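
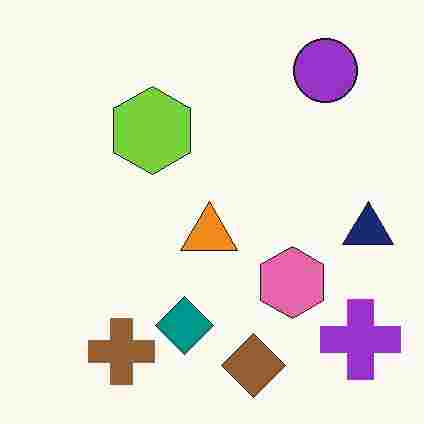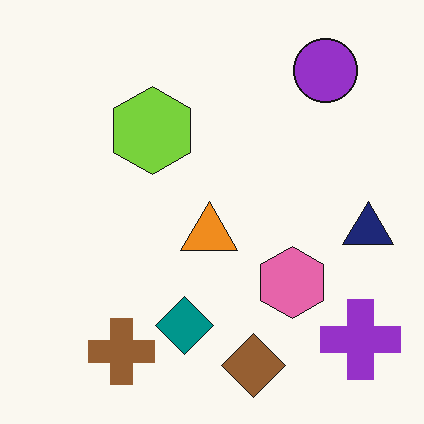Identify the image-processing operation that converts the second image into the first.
It was degraded with heavy JPEG compression.

Blocky 8×8 compression artifacts appear around shape edges and the flat background shows ringing — characteristic JPEG degradation.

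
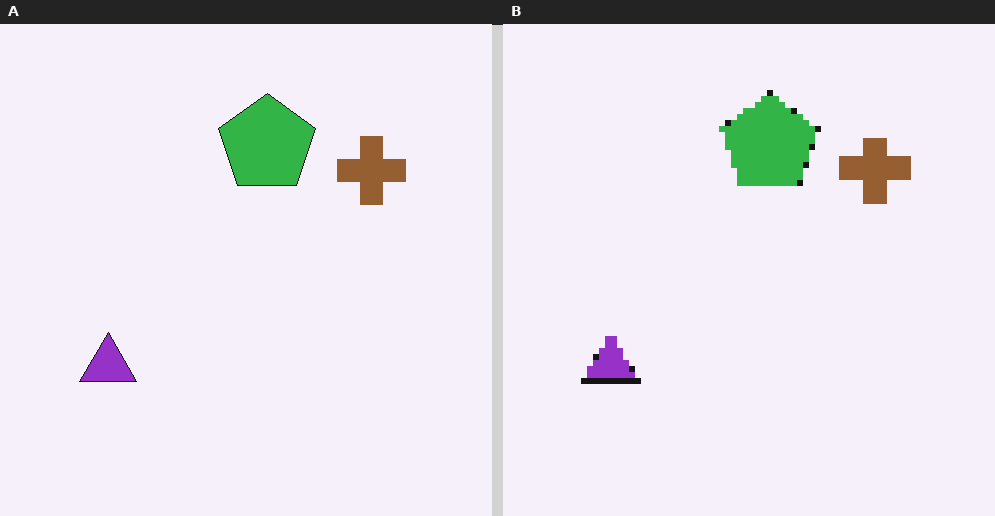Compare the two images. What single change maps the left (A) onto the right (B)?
It was pixelated into visible square blocks.

Shapes are reduced to large square blocks; fine edges and outlines are lost — a downscale-then-upscale (mosaic) effect.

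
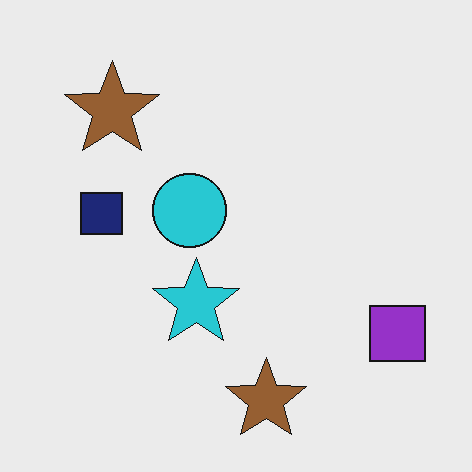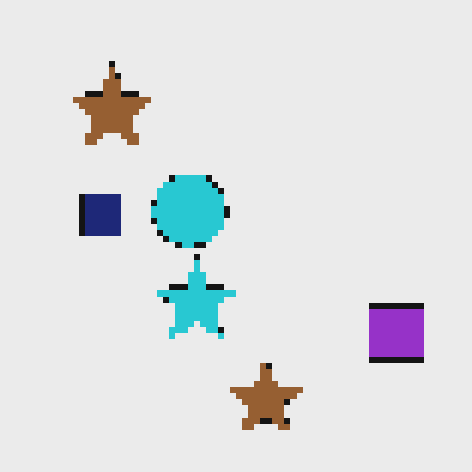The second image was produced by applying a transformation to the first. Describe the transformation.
It was moderately pixelated.

Shapes are reduced to large square blocks; fine edges and outlines are lost — a downscale-then-upscale (mosaic) effect.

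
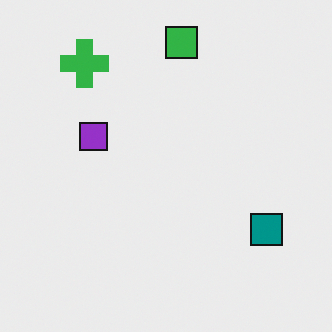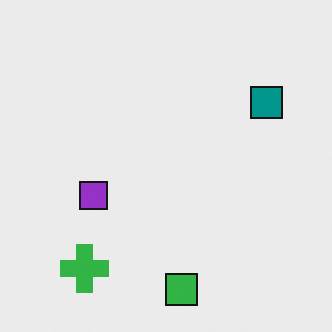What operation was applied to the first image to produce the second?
The image was flipped vertically (top ↔ bottom).

The green square is in the top of the first image and the bottom of the second — shapes on opposite sides of the horizontal midline have swapped in a mirror flip.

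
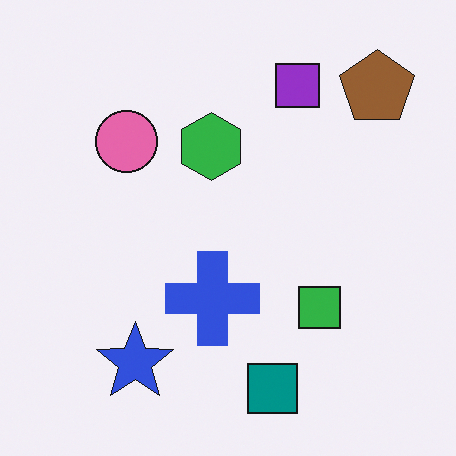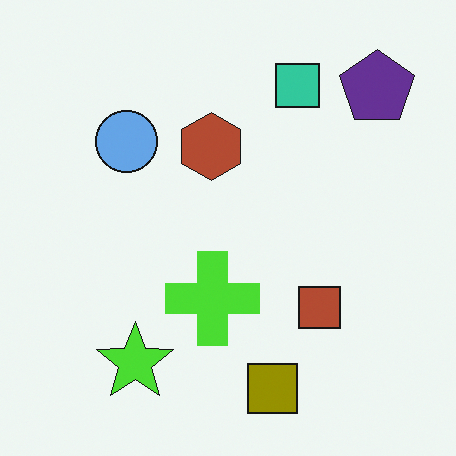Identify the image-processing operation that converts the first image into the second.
The transformation is: hue-shifted through roughly half the color wheel.

Every shape's color has rotated by the same amount around the hue wheel — a uniform hue shift.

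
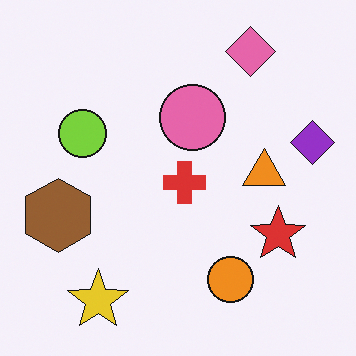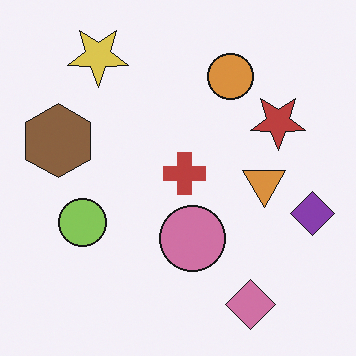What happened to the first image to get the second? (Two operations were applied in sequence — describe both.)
The transformation is: flipped vertically (top ↔ bottom), then slightly desaturated.

The pink diamond is in the top-right of the first image and the bottom-right of the second — shapes on opposite sides of the horizontal midline have swapped in a mirror flip. All colors are more muted and greyish — a global saturation change.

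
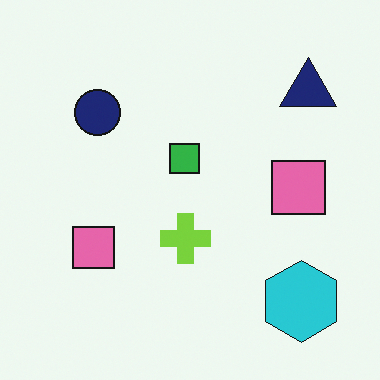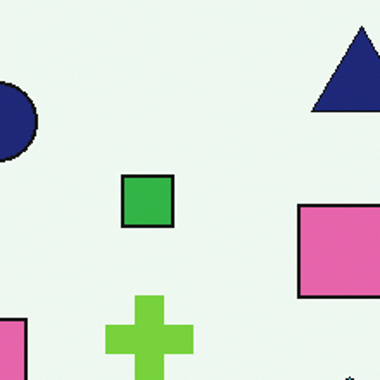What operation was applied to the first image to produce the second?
It was cropped tightly and scaled back up.

The visible shapes are larger and the field of view is narrower; shapes near the original edges may be partly or wholly outside the frame — a crop-and-rescale.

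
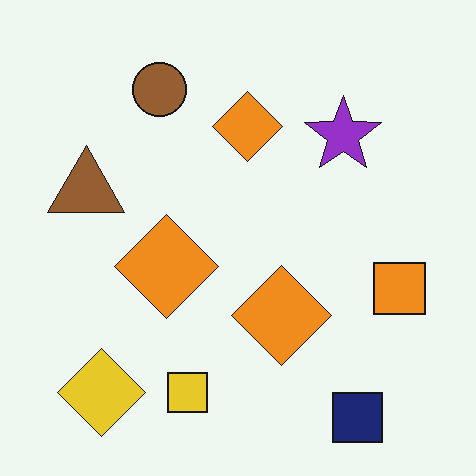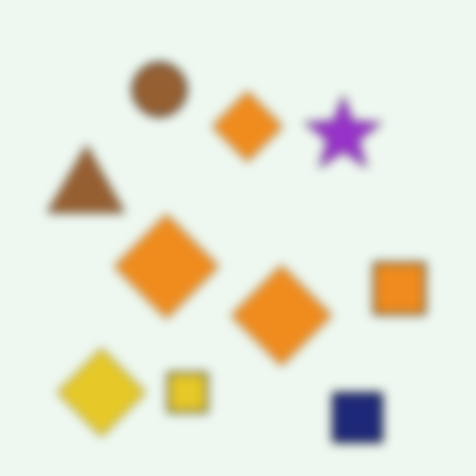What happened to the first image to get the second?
The transformation is: heavily blurred.

Shape edges and outlines are uniformly softened across the whole image.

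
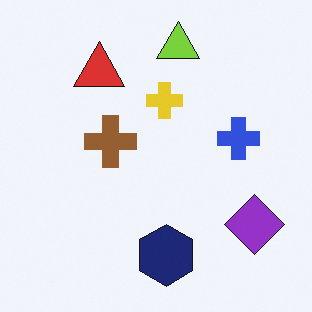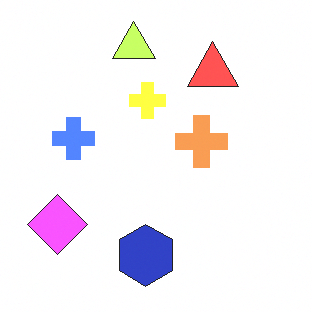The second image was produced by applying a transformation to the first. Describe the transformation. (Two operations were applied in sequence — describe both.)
The transformation is: flipped horizontally (left ↔ right), then substantially brightened.

The purple diamond is in the bottom-right of the first image and the bottom-left of the second — shapes on opposite sides of the vertical midline have swapped in a mirror flip. Every pixel — background and shapes alike — is uniformly brightened.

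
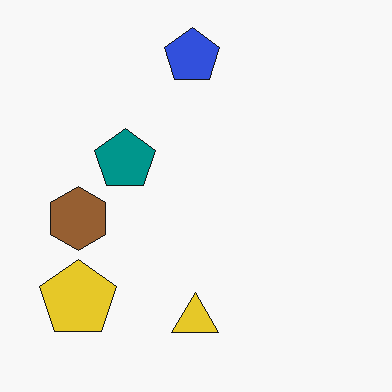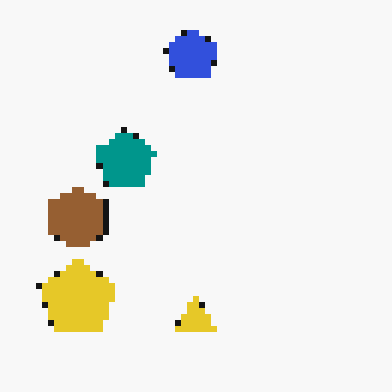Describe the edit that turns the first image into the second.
The image was moderately pixelated.

Shapes are reduced to large square blocks; fine edges and outlines are lost — a downscale-then-upscale (mosaic) effect.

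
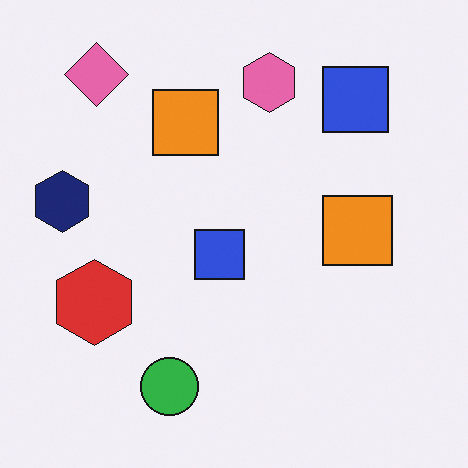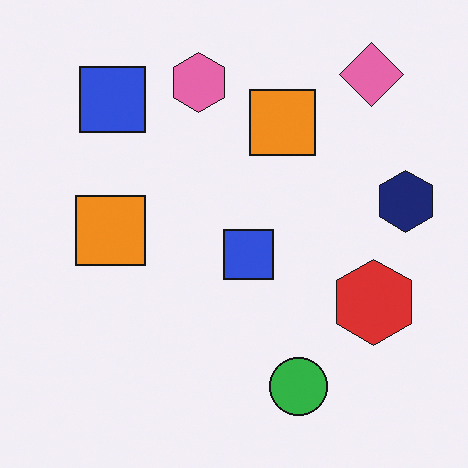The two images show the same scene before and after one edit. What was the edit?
The image was flipped horizontally (left ↔ right).

The navy hexagon is in the left of the first image and the right of the second — shapes on opposite sides of the vertical midline have swapped in a mirror flip.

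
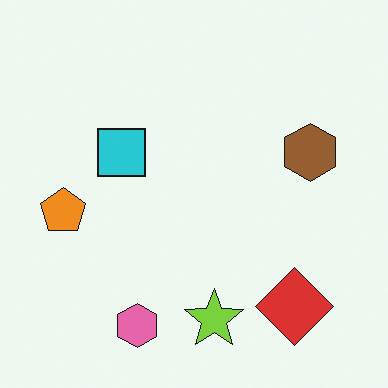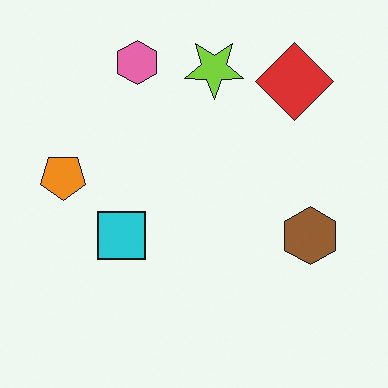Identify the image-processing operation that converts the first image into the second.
The transformation is: flipped vertically (top ↔ bottom).

The pink hexagon is in the bottom of the first image and the top of the second — shapes on opposite sides of the horizontal midline have swapped in a mirror flip.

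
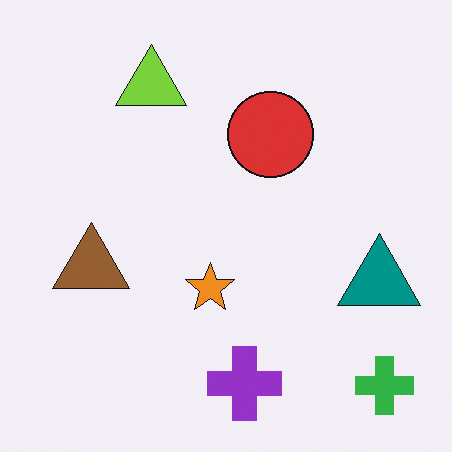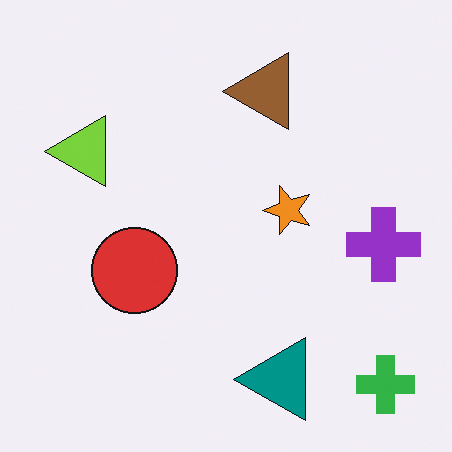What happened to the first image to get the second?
The transformation is: transposed (reflected across the top-left ↔ bottom-right diagonal).

Shapes have swapped their row and column positions — what was in the top-right is now in the bottom-left — a diagonal reflection.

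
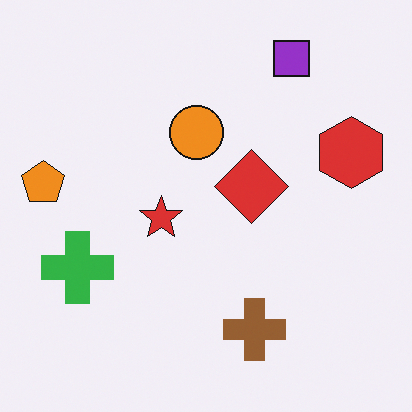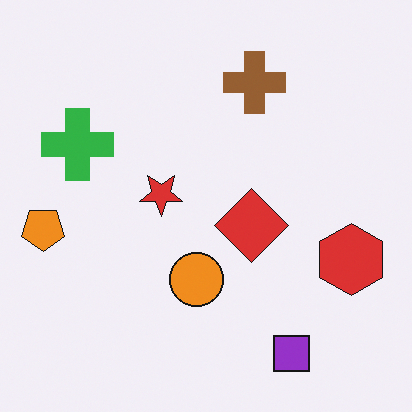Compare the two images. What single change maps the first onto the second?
Flipped vertically (top ↔ bottom).

The purple square is in the top-right of the first image and the bottom-right of the second — shapes on opposite sides of the horizontal midline have swapped in a mirror flip.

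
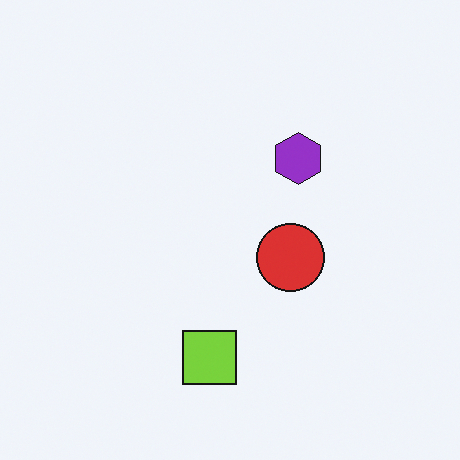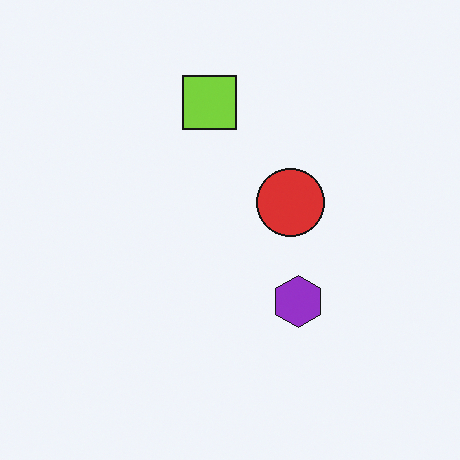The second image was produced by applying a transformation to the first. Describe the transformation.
It was flipped vertically (top ↔ bottom).

The lime square is in the bottom of the first image and the top of the second — shapes on opposite sides of the horizontal midline have swapped in a mirror flip.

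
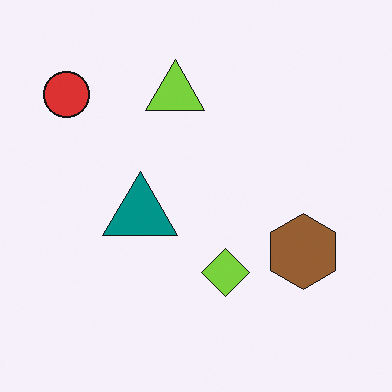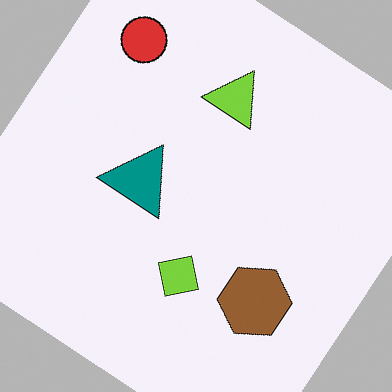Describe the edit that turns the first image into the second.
The image was rotated clockwise by a large amount — several tens of degrees.

Every shape is tilted by the same angle and the image corners show triangular fill wedges — a whole-image rotation by a non-right angle.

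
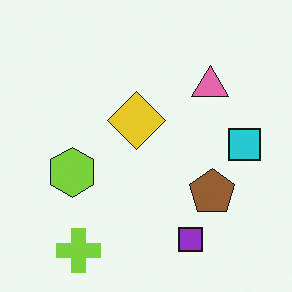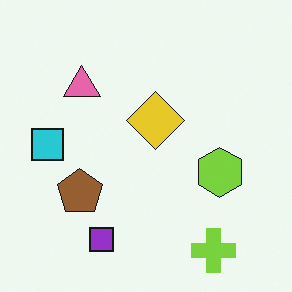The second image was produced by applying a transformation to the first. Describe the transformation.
The transformation is: flipped horizontally (left ↔ right).

The cyan square is in the right of the first image and the left of the second — shapes on opposite sides of the vertical midline have swapped in a mirror flip.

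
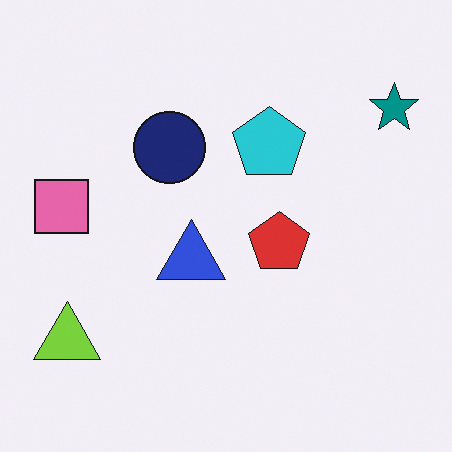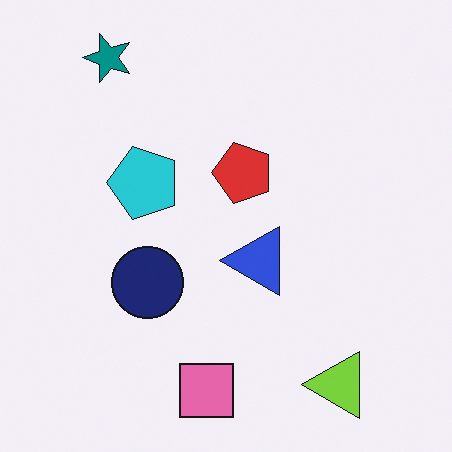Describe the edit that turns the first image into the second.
It was rotated 90° counter-clockwise.

The teal star sits in the top-right of the first image and the top-left of the second — consistent with a whole-image 90° counter-clockwise rotation.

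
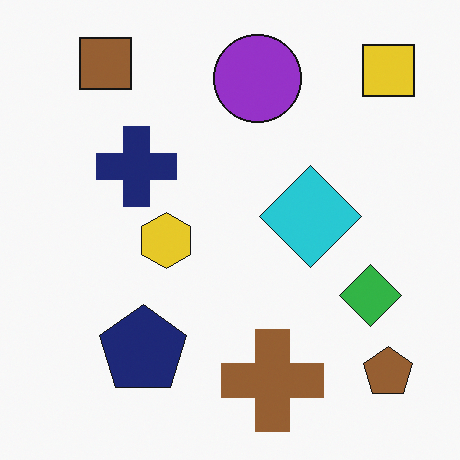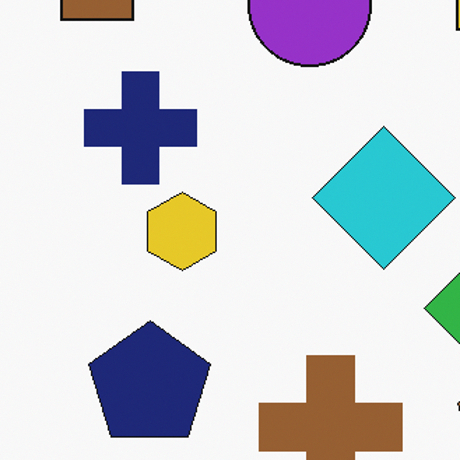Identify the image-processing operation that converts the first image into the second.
The image was cropped to a modestly smaller region and rescaled.

The visible shapes are larger and the field of view is narrower; shapes near the original edges may be partly or wholly outside the frame — a crop-and-rescale.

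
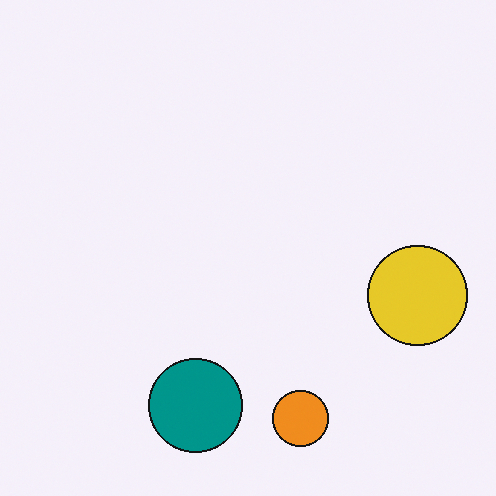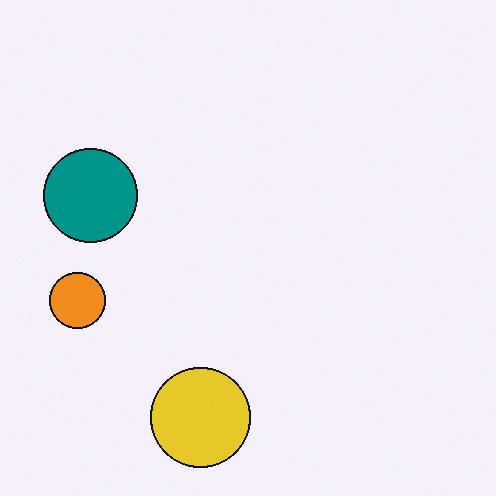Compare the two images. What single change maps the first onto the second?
The second image is the first rotated 90° clockwise.

The orange circle sits in the bottom of the first image and the left of the second — consistent with a whole-image 90° clockwise rotation.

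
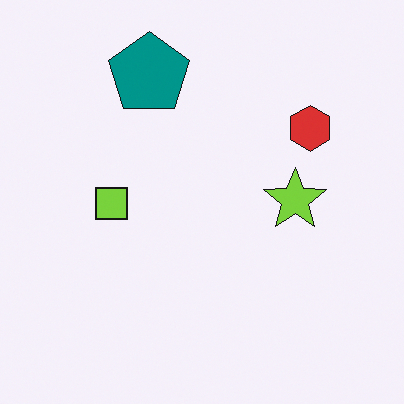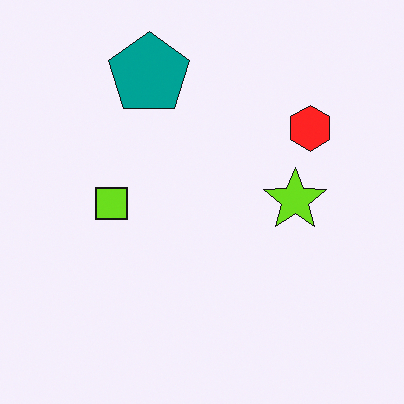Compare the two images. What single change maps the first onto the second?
Slightly oversaturated.

All colors are more vivid — a global saturation change.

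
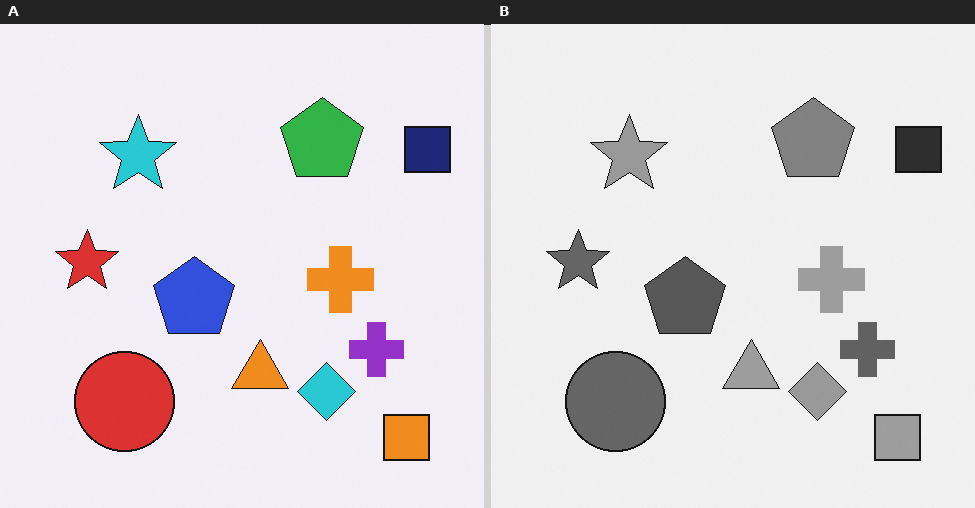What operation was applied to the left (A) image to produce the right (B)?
The right (B) image is the left (A) converted to grayscale.

All color is removed — every shape is now a shade of grey.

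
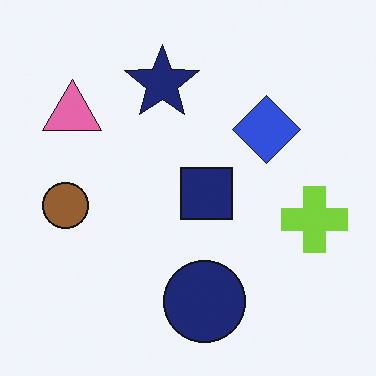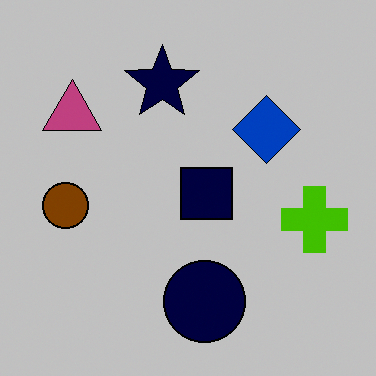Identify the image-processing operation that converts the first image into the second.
Aggressively posterized.

Each flat color has snapped to a coarser quantized level — most visibly, the near-white background has dropped to a flat grey.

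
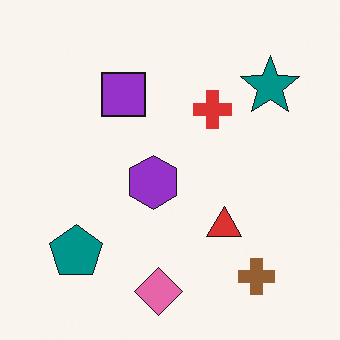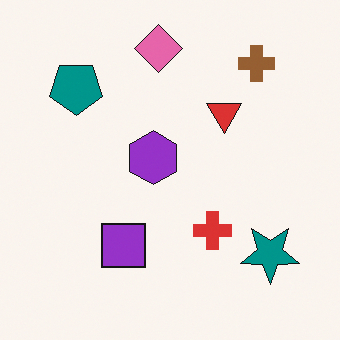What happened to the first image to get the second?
The transformation is: flipped vertically (top ↔ bottom).

The pink diamond is in the bottom of the first image and the top of the second — shapes on opposite sides of the horizontal midline have swapped in a mirror flip.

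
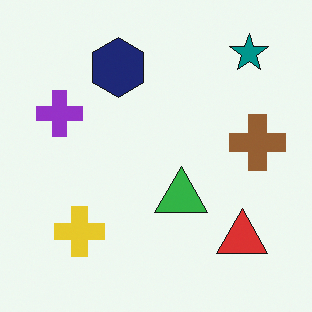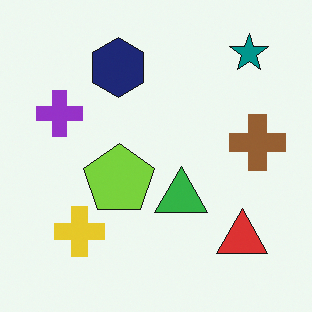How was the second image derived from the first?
The transformation is: overlaid with an additional lime pentagon.

A lime pentagon appears in the second image that is absent from the first.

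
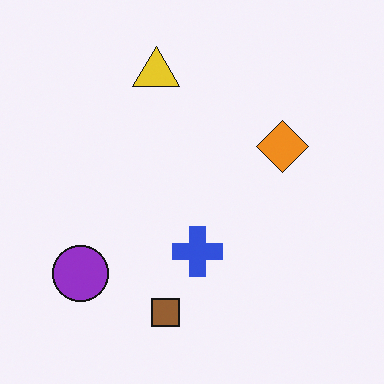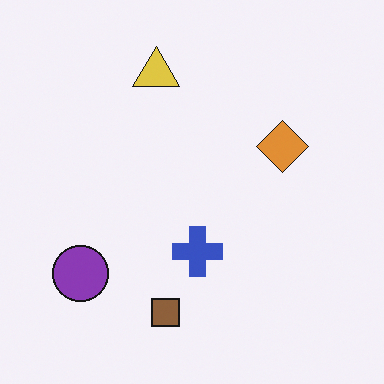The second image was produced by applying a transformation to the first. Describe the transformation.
The transformation is: slightly desaturated.

All colors are more muted and greyish — a global saturation change.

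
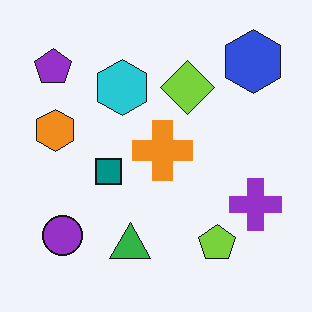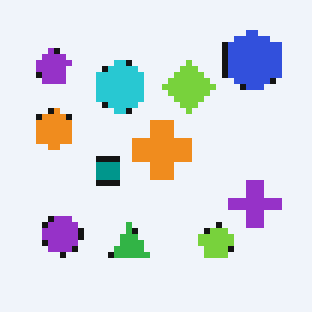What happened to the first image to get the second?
It was pixelated into visible square blocks.

Shapes are reduced to large square blocks; fine edges and outlines are lost — a downscale-then-upscale (mosaic) effect.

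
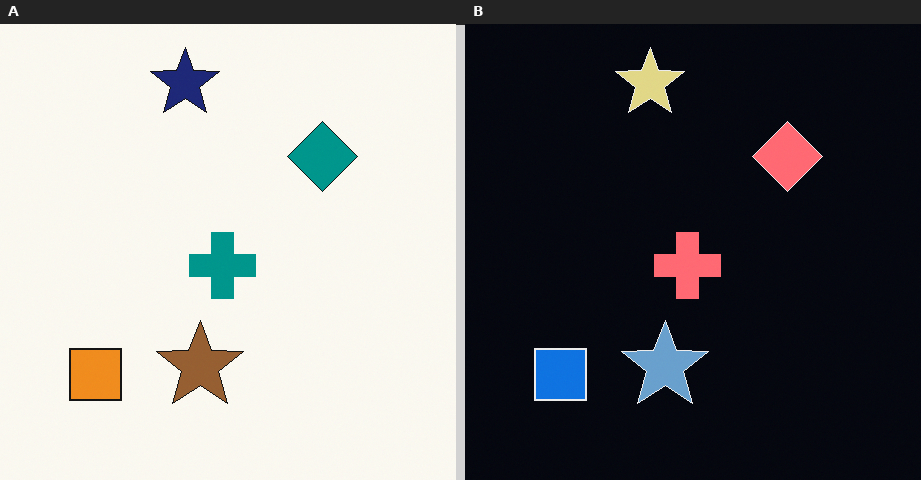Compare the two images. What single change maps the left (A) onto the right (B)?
The image was color-inverted (negative).

The light background has become dark and every shape's color is its complement — a photographic negative.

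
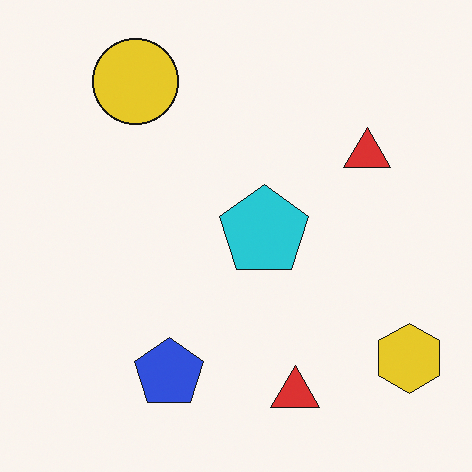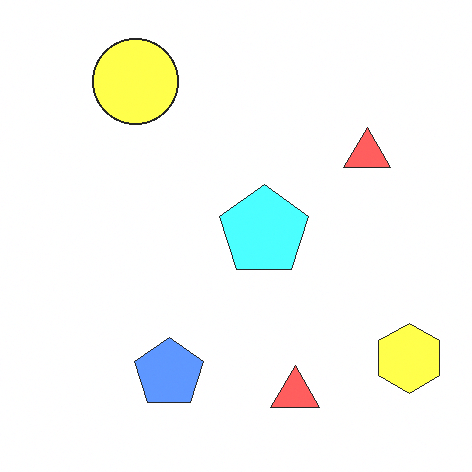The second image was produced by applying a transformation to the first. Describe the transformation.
The second image is the first noticeably brightened.

Every pixel — background and shapes alike — is uniformly brightened.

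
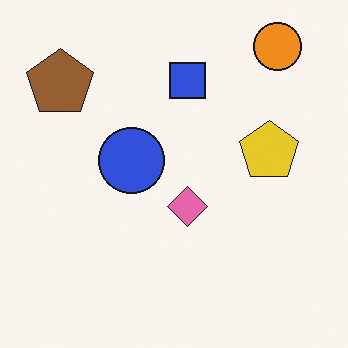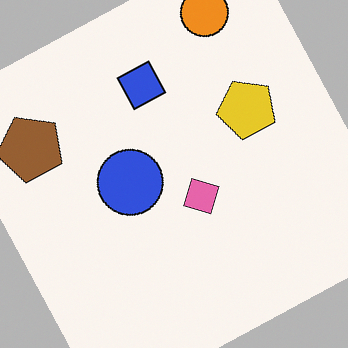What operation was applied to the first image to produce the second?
The second image is the first rotated counter-clockwise by a clearly visible amount.

Every shape is tilted by the same angle and the image corners show triangular fill wedges — a whole-image rotation by a non-right angle.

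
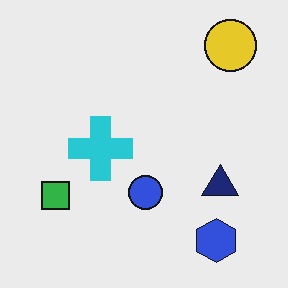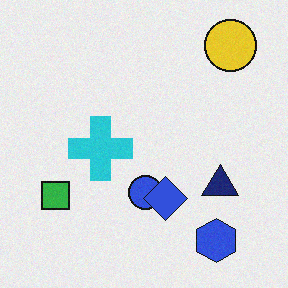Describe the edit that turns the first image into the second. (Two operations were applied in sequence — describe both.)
The second image is the first degraded with light additive noise, then overlaid with an additional blue diamond.

Random speckle covers the whole image, including the flat background. A blue diamond appears in the second image that is absent from the first.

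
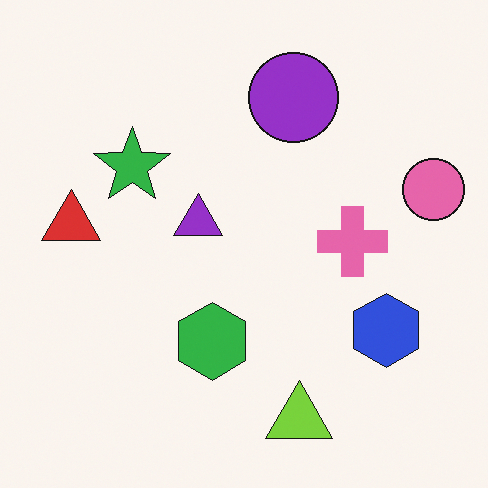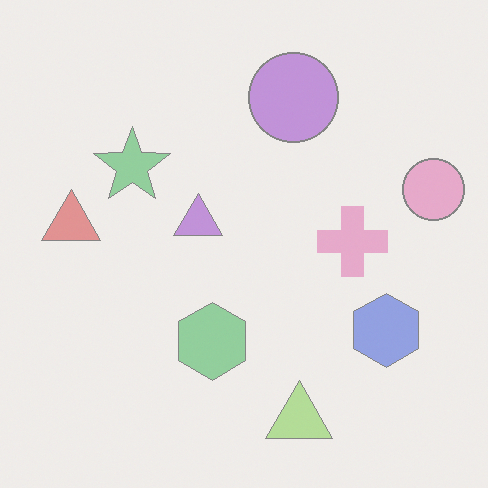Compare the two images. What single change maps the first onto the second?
The second image is the first given much lower contrast.

Tones are pushed toward mid-grey across the whole image — a global contrast change.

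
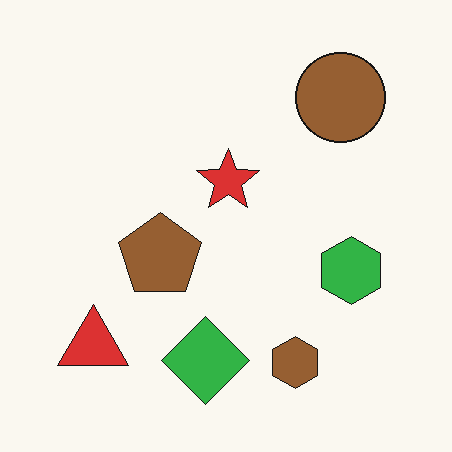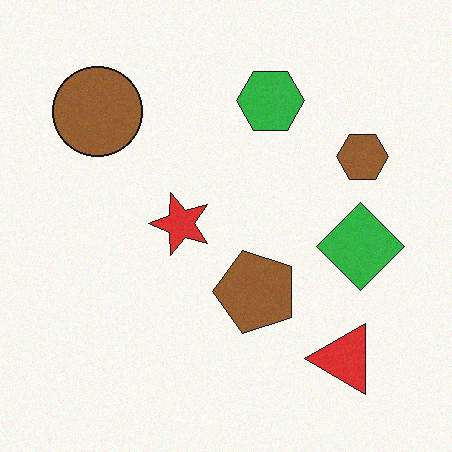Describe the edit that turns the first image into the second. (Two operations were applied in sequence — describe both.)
The second image is the first degraded with light additive noise, then rotated 90° counter-clockwise.

Random speckle covers the whole image, including the flat background. The red triangle sits in the bottom-left of the first image and the bottom-right of the second — consistent with a whole-image 90° counter-clockwise rotation.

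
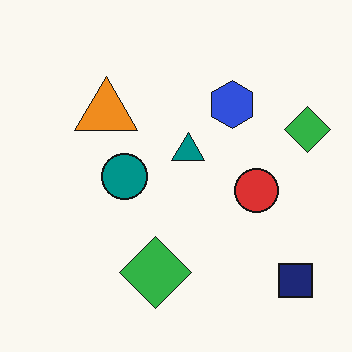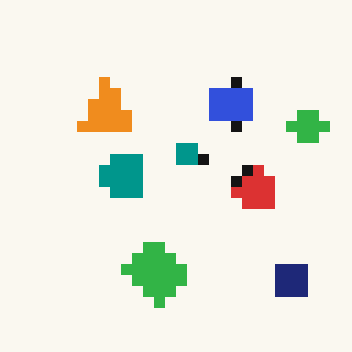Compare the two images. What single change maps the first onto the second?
The image was coarsely pixelated.

Shapes are reduced to large square blocks; fine edges and outlines are lost — a downscale-then-upscale (mosaic) effect.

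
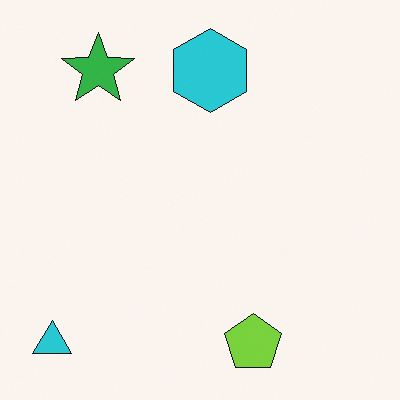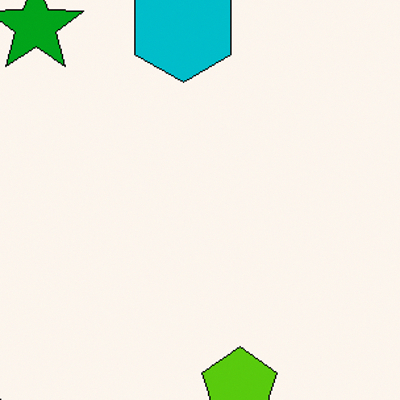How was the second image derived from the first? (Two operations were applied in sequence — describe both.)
The second image is the first given slightly increased contrast, then cropped slightly and scaled back up.

Tones are pushed away from mid-grey across the whole image — a global contrast change. The visible shapes are larger and the field of view is narrower; shapes near the original edges may be partly or wholly outside the frame — a crop-and-rescale.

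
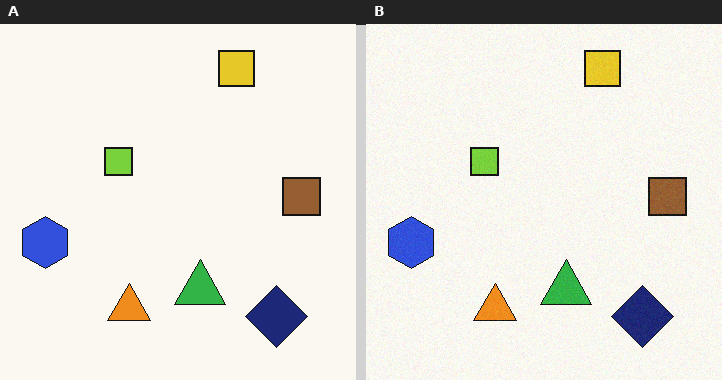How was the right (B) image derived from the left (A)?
It was degraded with subtle gaussian noise.

Random speckle covers the whole image, including the flat background.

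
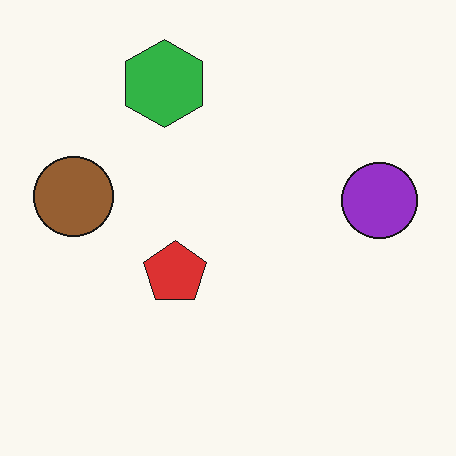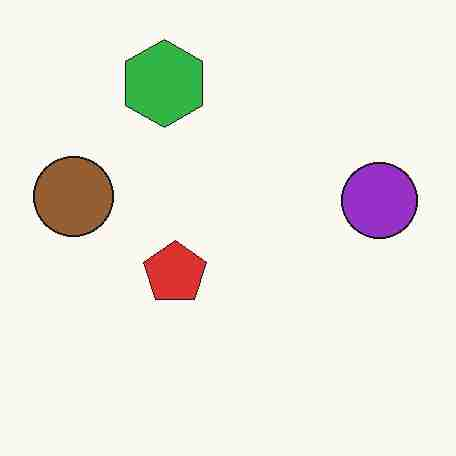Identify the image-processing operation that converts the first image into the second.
The transformation is: degraded with heavy JPEG compression.

Blocky 8×8 compression artifacts appear around shape edges and the flat background shows ringing — characteristic JPEG degradation.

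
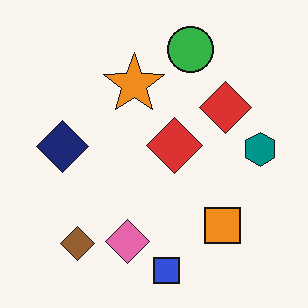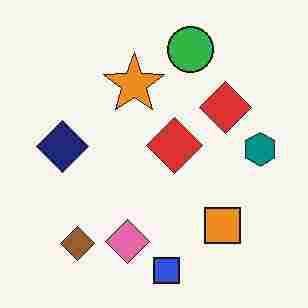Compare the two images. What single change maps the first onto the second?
The second image is the first degraded with heavy JPEG compression.

Blocky 8×8 compression artifacts appear around shape edges and the flat background shows ringing — characteristic JPEG degradation.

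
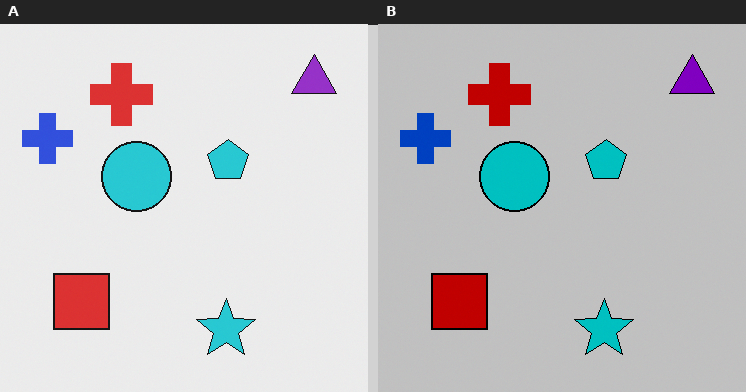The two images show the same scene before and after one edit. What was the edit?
The transformation is: heavily posterized to just a handful of flat colors.

Each flat color has snapped to a coarser quantized level — most visibly, the near-white background has dropped to a flat grey.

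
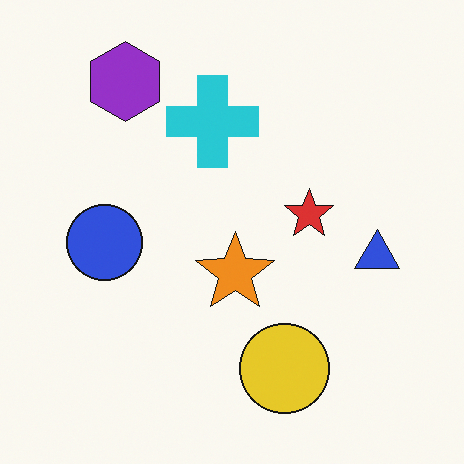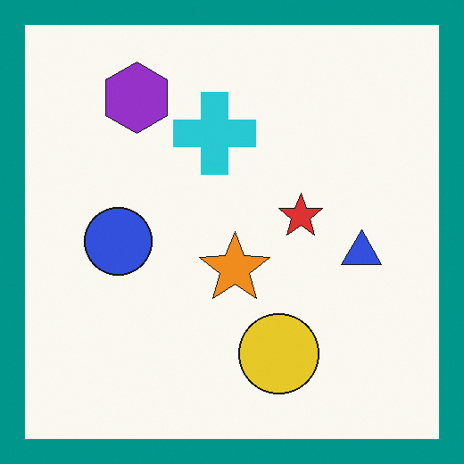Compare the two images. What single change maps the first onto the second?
The image was framed with a teal border.

A solid teal frame runs around the edge of the second image, with the content slightly shrunk inside it.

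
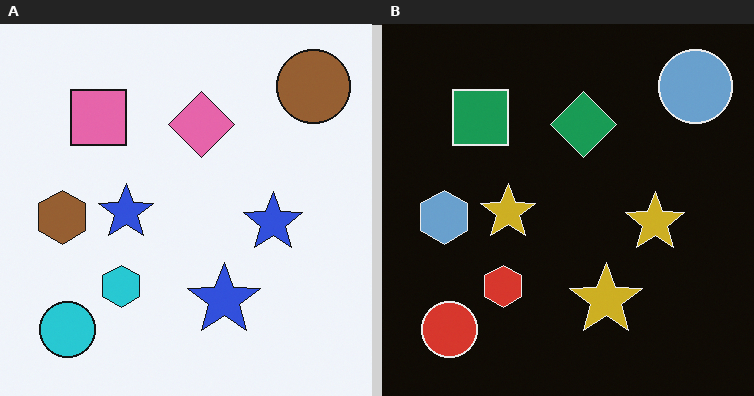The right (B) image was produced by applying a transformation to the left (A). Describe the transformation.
This is the original image color-inverted (negative).

The light background has become dark and every shape's color is its complement — a photographic negative.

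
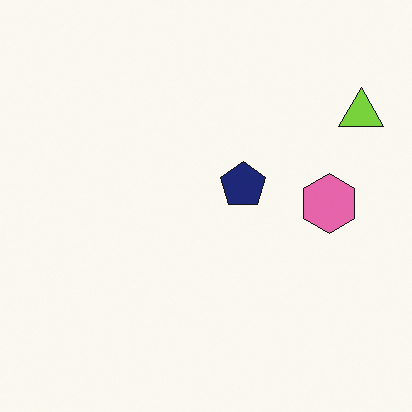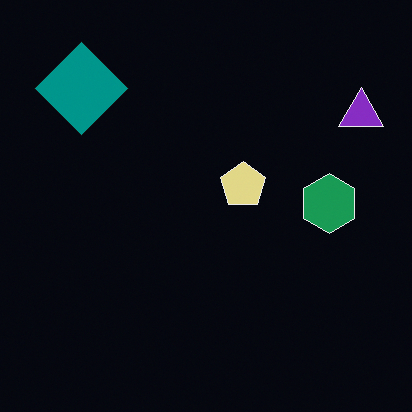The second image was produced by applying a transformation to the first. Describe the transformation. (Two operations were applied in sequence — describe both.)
The image was color-inverted (negative), then overlaid with an additional teal diamond.

The light background has become dark and every shape's color is its complement — a photographic negative. A teal diamond appears in the second image that is absent from the first.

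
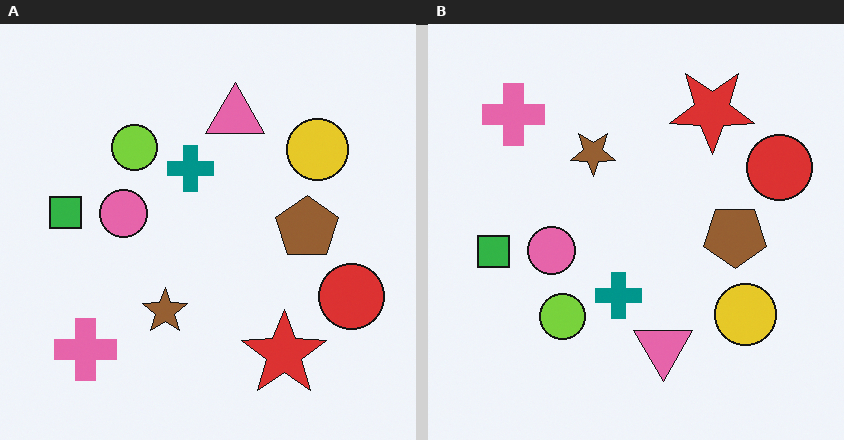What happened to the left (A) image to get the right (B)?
The transformation is: flipped vertically (top ↔ bottom).

The red star is in the bottom-right of the left (A) image and the top-right of the right (B) — shapes on opposite sides of the horizontal midline have swapped in a mirror flip.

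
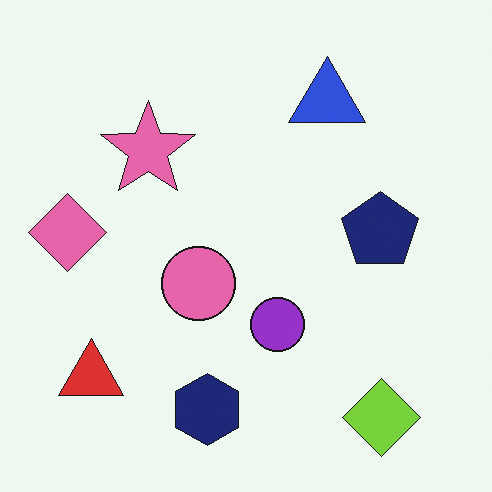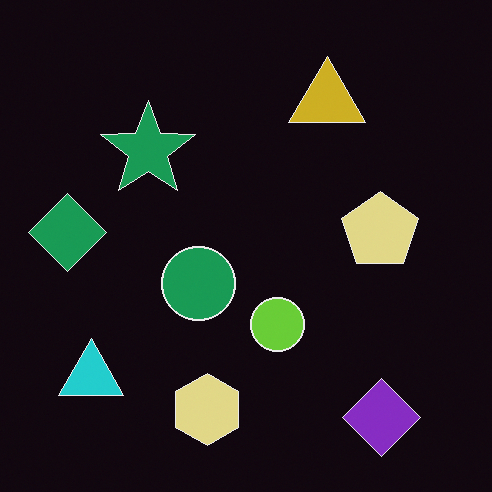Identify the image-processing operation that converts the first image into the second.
This is the original image color-inverted (negative).

The light background has become dark and every shape's color is its complement — a photographic negative.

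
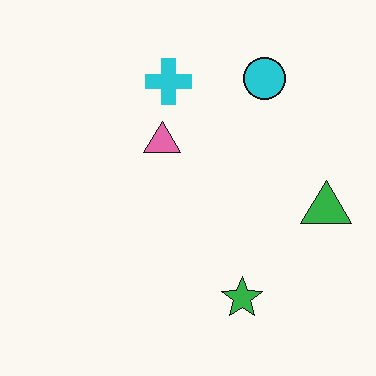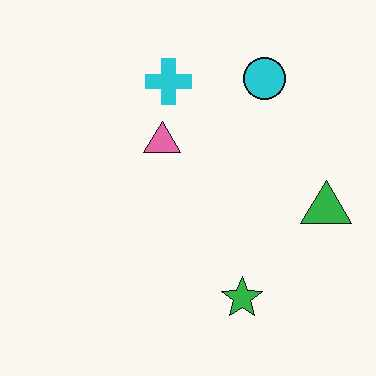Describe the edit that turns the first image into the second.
The second image is the first given moderate JPEG compression.

Blocky 8×8 compression artifacts appear around shape edges and the flat background shows ringing — characteristic JPEG degradation.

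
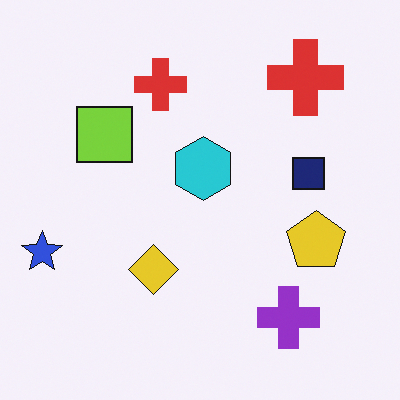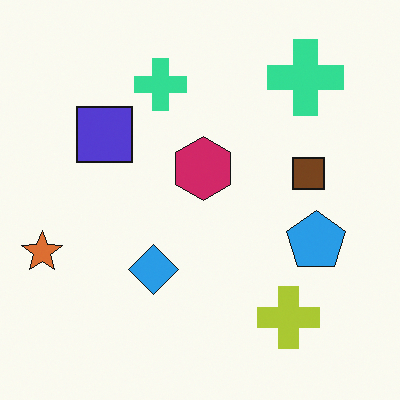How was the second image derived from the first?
The second image is the first hue-shifted noticeably.

Every shape's color has rotated by the same amount around the hue wheel — a uniform hue shift.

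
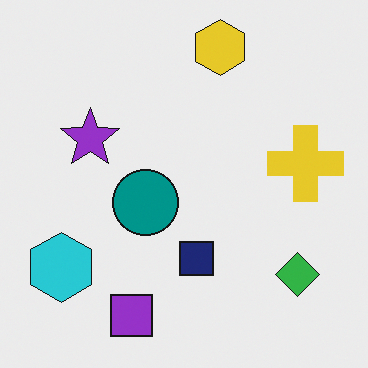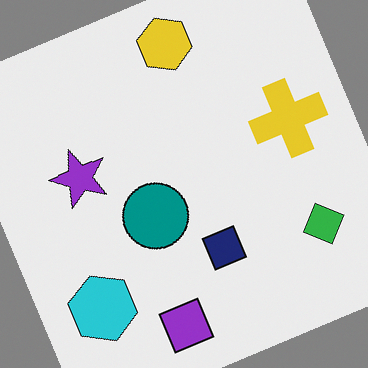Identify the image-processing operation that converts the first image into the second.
Rotated counter-clockwise by a clearly visible amount.

Every shape is tilted by the same angle and the image corners show triangular fill wedges — a whole-image rotation by a non-right angle.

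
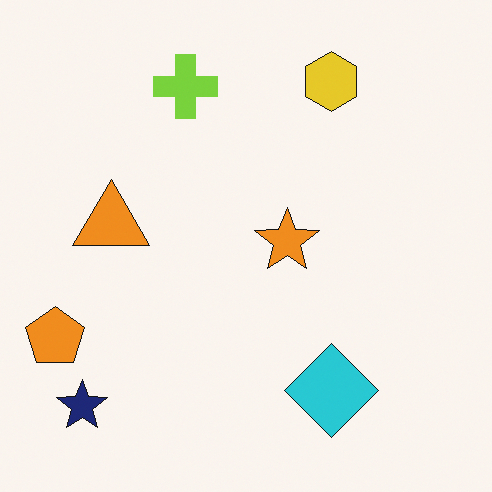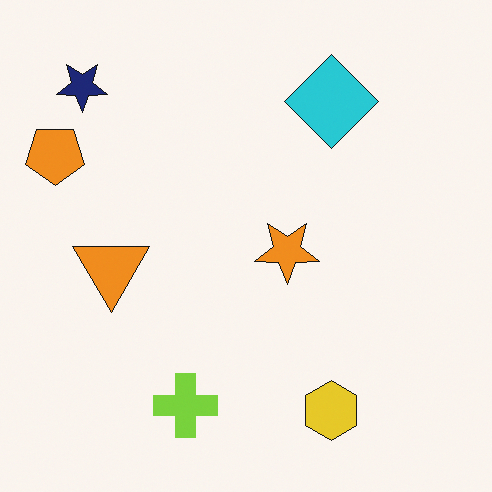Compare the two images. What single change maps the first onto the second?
The transformation is: flipped vertically (top ↔ bottom).

The yellow hexagon is in the top-right of the first image and the bottom-right of the second — shapes on opposite sides of the horizontal midline have swapped in a mirror flip.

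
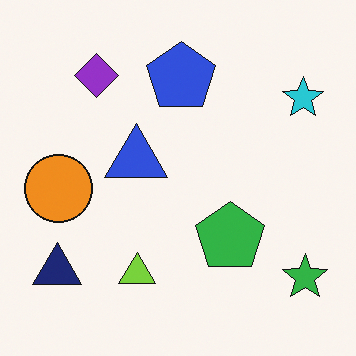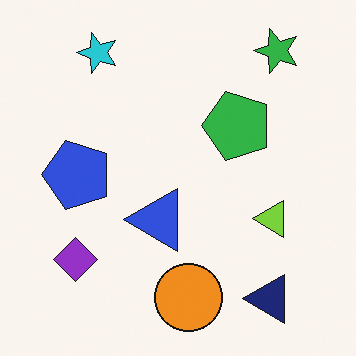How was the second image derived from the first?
This is the original image rotated 90° counter-clockwise.

The green star sits in the bottom-right of the first image and the top-right of the second — consistent with a whole-image 90° counter-clockwise rotation.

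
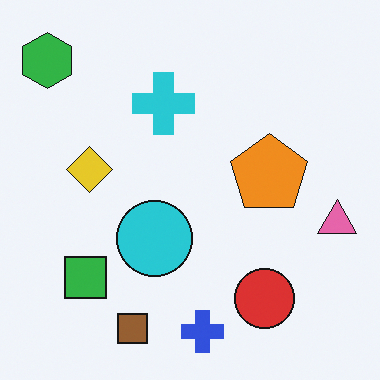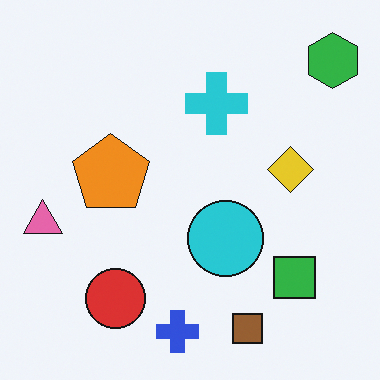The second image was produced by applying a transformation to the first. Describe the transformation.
It was flipped horizontally (left ↔ right).

The pink triangle is in the right of the first image and the left of the second — shapes on opposite sides of the vertical midline have swapped in a mirror flip.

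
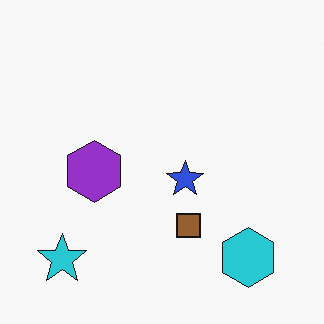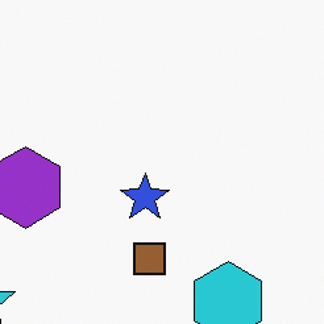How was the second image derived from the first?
The second image is the first cropped to a modestly smaller region and rescaled.

The visible shapes are larger and the field of view is narrower; shapes near the original edges may be partly or wholly outside the frame — a crop-and-rescale.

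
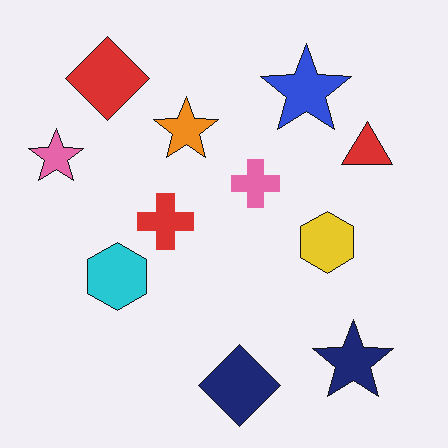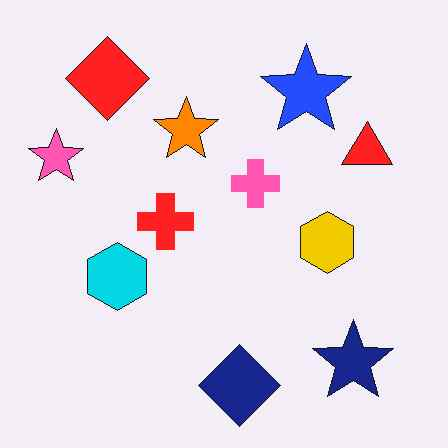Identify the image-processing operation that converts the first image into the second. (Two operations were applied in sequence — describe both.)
The image was slightly oversaturated, then JPEG-compressed with visible artifacts.

All colors are more vivid — a global saturation change. Blocky 8×8 compression artifacts appear around shape edges and the flat background shows ringing — characteristic JPEG degradation.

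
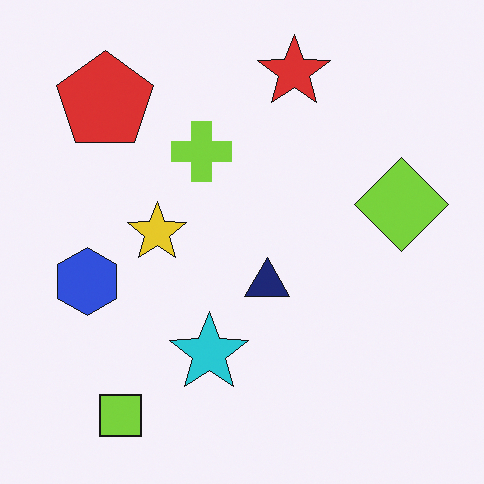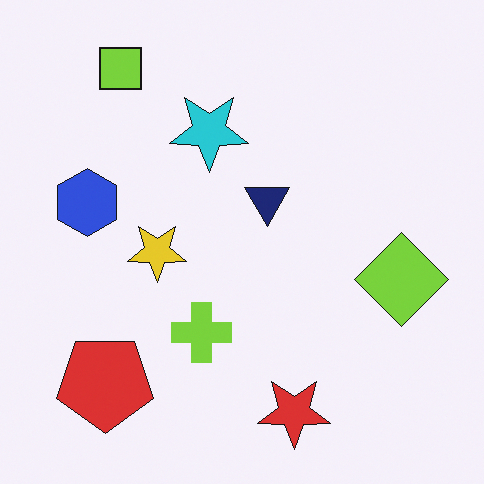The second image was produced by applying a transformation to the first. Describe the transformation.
This is the original image flipped vertically (top ↔ bottom).

The lime square is in the bottom-left of the first image and the top-left of the second — shapes on opposite sides of the horizontal midline have swapped in a mirror flip.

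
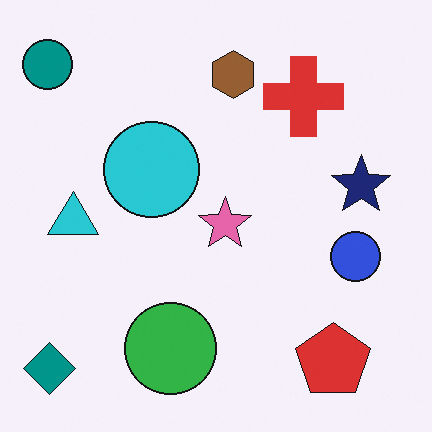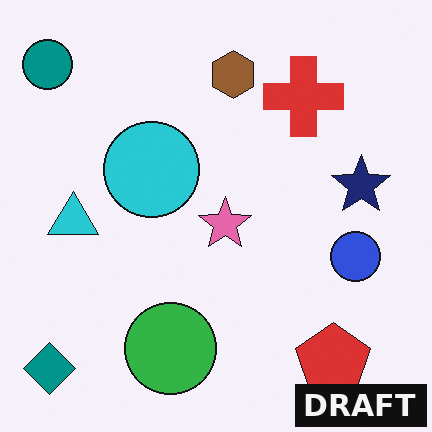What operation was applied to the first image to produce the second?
The transformation is: watermarked with the text "DRAFT" in the lower-right corner.

A dark label reading "DRAFT" appears in the lower-right corner.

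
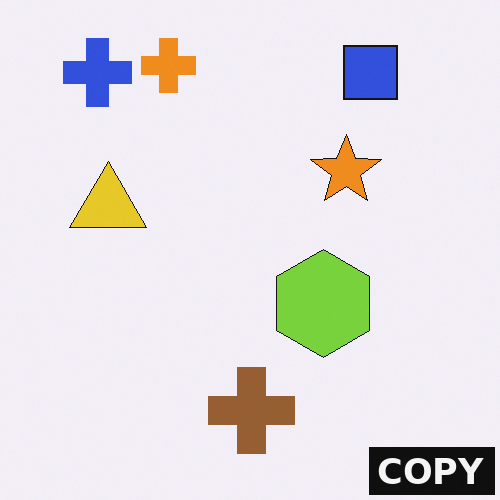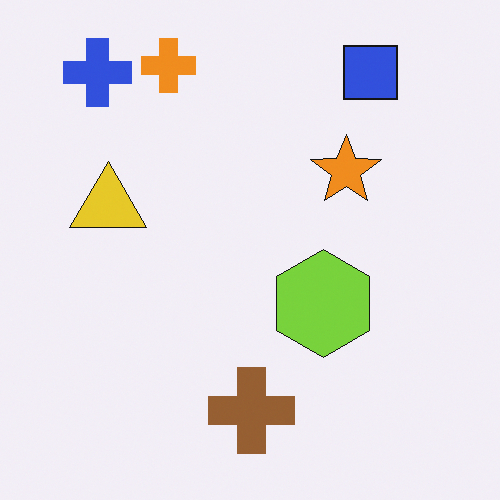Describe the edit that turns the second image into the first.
The transformation is: watermarked with the text "COPY" in the lower-right corner.

A dark label reading "COPY" appears in the lower-right corner.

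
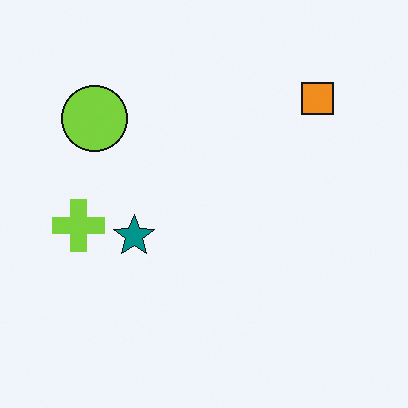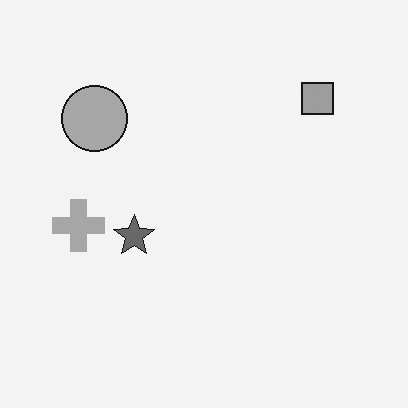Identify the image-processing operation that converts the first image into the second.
It was converted to grayscale.

All color is removed — every shape is now a shade of grey.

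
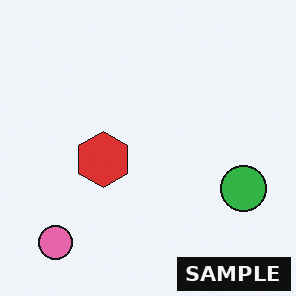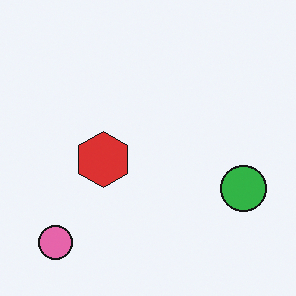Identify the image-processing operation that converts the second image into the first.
The first image is the second watermarked with the text "SAMPLE" in the lower-right corner.

A dark label reading "SAMPLE" appears in the lower-right corner.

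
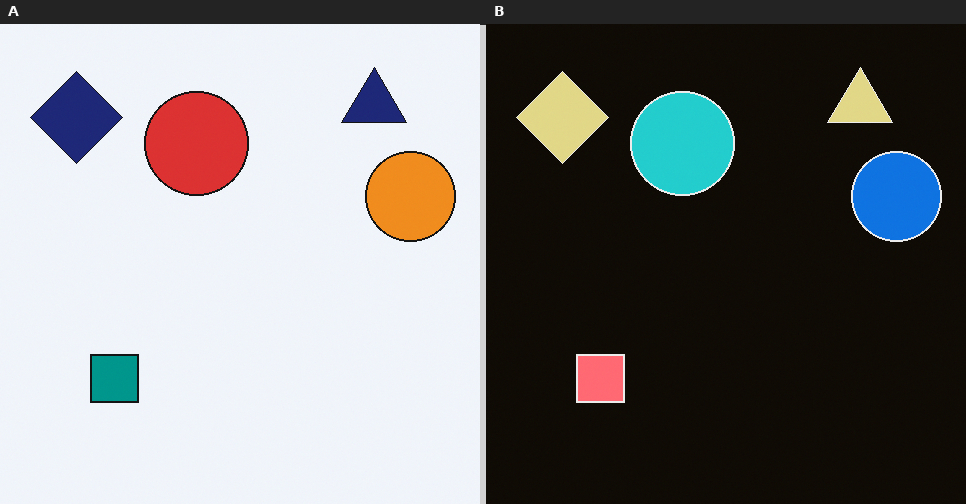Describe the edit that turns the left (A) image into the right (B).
The transformation is: color-inverted (negative).

The light background has become dark and every shape's color is its complement — a photographic negative.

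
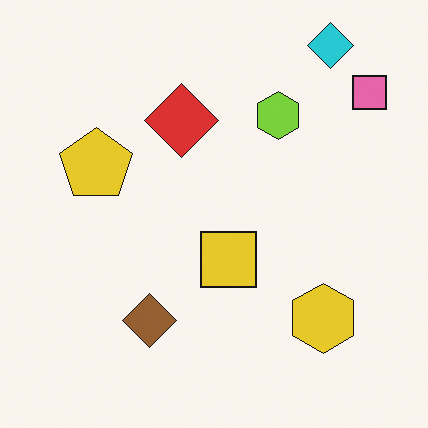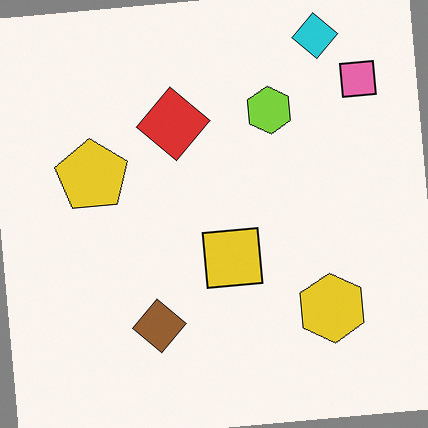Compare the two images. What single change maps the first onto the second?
Rotated counter-clockwise by a small amount.

Every shape is tilted by the same angle and the image corners show triangular fill wedges — a whole-image rotation by a non-right angle.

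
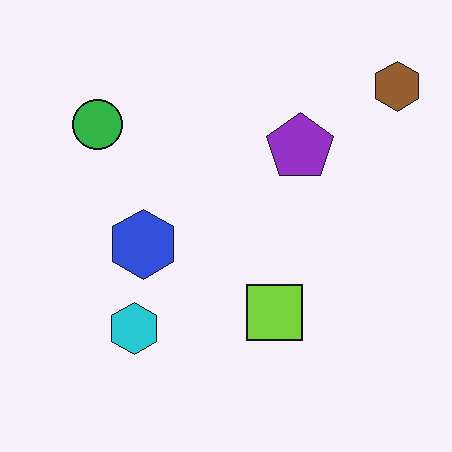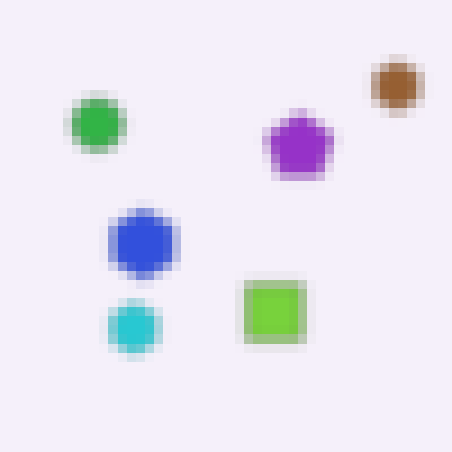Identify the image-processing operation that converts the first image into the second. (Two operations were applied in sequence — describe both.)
This is the original image strongly gaussian-blurred, then coarsely pixelated.

Shape edges and outlines are uniformly softened across the whole image. Shapes are reduced to large square blocks; fine edges and outlines are lost — a downscale-then-upscale (mosaic) effect.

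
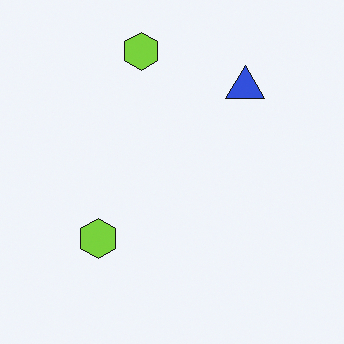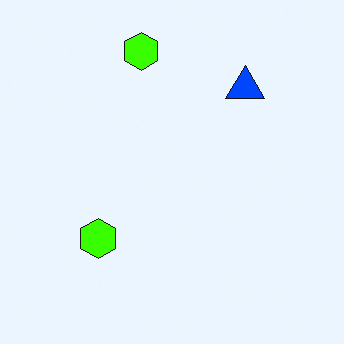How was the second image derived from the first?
The image was made much more vivid (saturation change).

All colors are more vivid — a global saturation change.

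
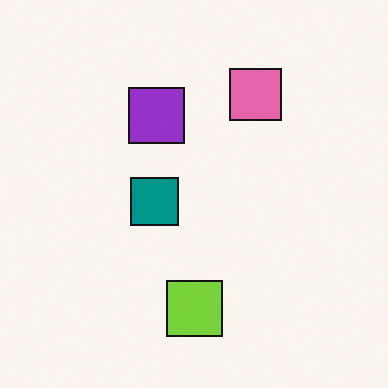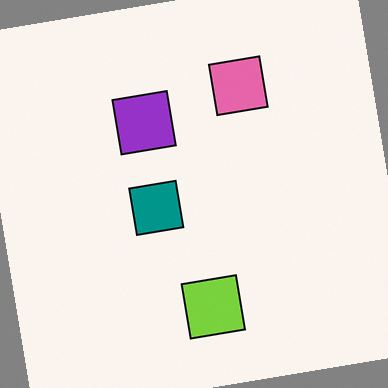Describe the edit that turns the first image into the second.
The image was rotated counter-clockwise by a small amount.

Every shape is tilted by the same angle and the image corners show triangular fill wedges — a whole-image rotation by a non-right angle.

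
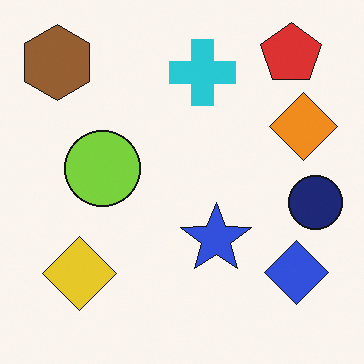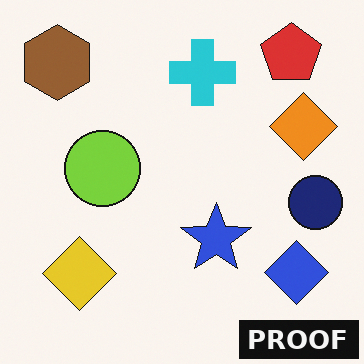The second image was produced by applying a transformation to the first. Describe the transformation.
It was watermarked with the text "PROOF" in the lower-right corner.

A dark label reading "PROOF" appears in the lower-right corner.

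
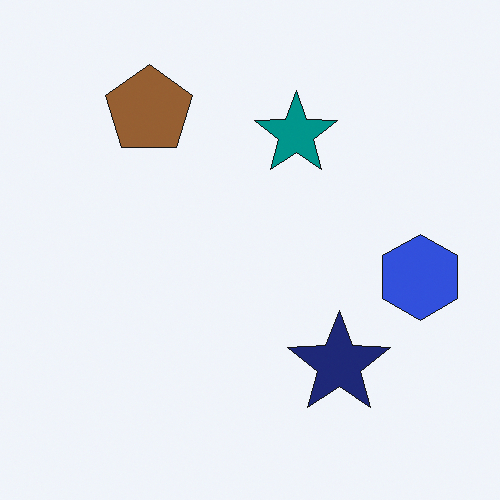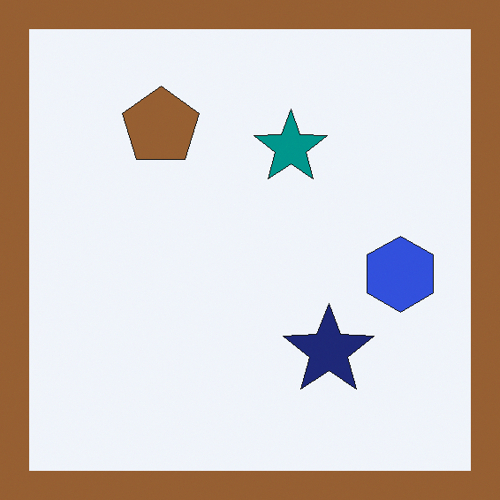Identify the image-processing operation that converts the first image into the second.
The second image is the first framed with a brown border.

A solid brown frame runs around the edge of the second image, with the content slightly shrunk inside it.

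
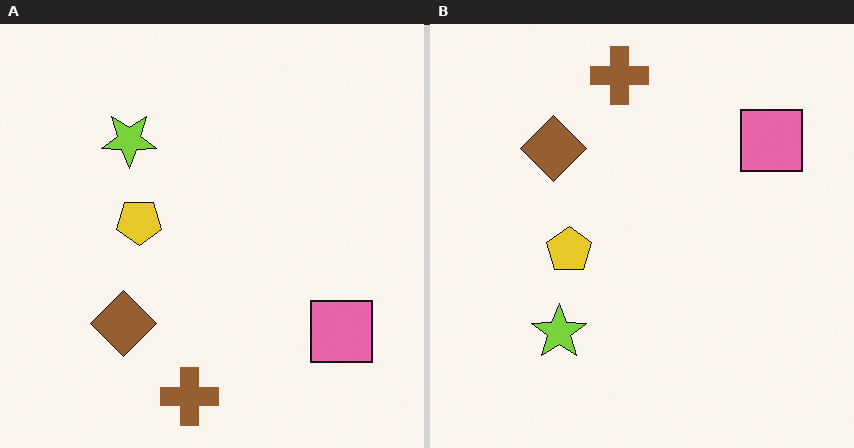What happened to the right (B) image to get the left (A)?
The transformation is: flipped vertically (top ↔ bottom).

The brown cross is in the top of the right (B) image and the bottom of the left (A) — shapes on opposite sides of the horizontal midline have swapped in a mirror flip.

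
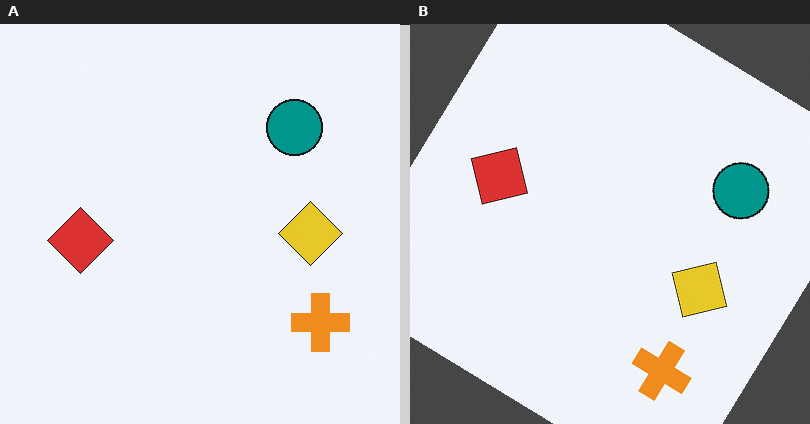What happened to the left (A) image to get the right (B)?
The image was rotated clockwise by a large amount — several tens of degrees.

Every shape is tilted by the same angle and the image corners show triangular fill wedges — a whole-image rotation by a non-right angle.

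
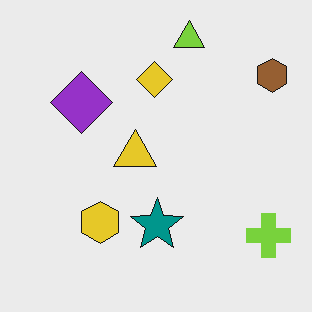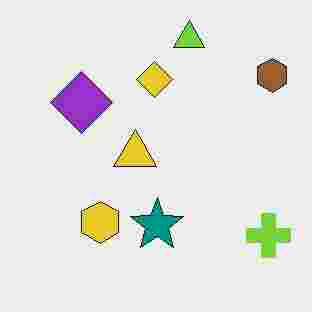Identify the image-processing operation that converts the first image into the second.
This is the original image degraded with heavy JPEG compression.

Blocky 8×8 compression artifacts appear around shape edges and the flat background shows ringing — characteristic JPEG degradation.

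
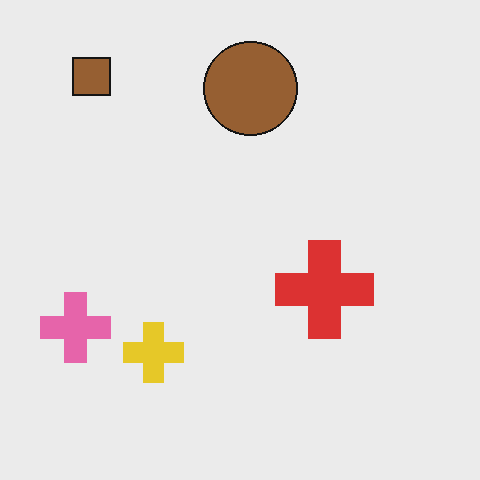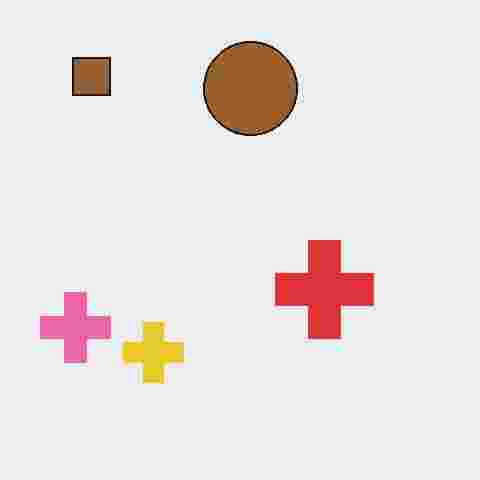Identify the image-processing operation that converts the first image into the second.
The transformation is: degraded with heavy JPEG compression.

Blocky 8×8 compression artifacts appear around shape edges and the flat background shows ringing — characteristic JPEG degradation.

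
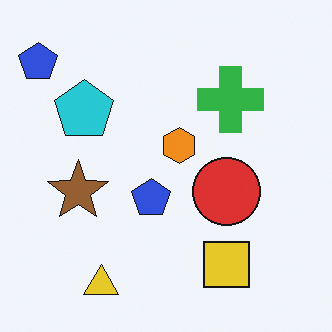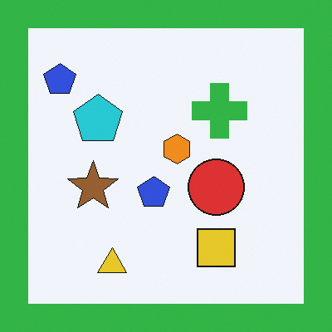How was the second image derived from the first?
The second image is the first framed with a green border.

A solid green frame runs around the edge of the second image, with the content slightly shrunk inside it.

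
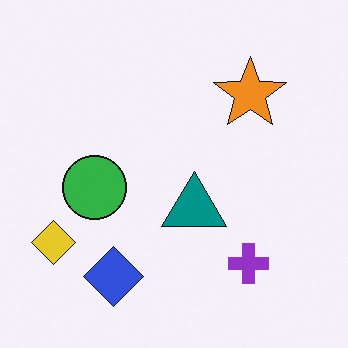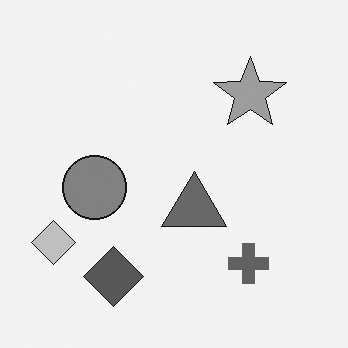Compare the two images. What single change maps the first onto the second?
This is the original image converted to grayscale.

All color is removed — every shape is now a shade of grey.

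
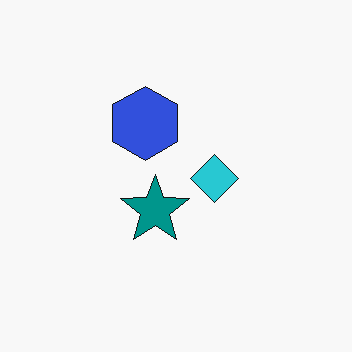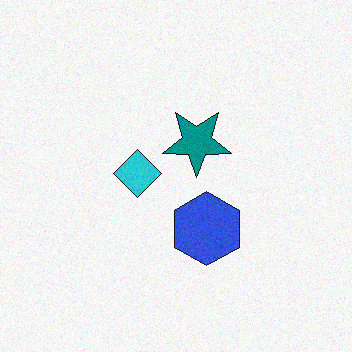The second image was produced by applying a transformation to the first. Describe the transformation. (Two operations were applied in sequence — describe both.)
The image was rotated 180°, then degraded with a light layer of grain.

The blue hexagon sits in the center of the first image and the center of the second — consistent with a whole-image 180° rotation. Random speckle covers the whole image, including the flat background.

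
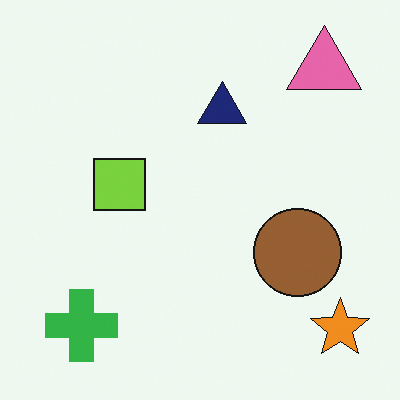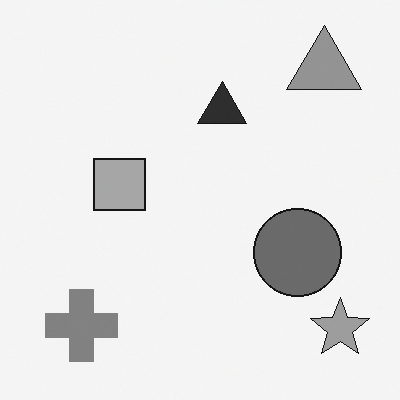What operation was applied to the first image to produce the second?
The image was converted to grayscale.

All color is removed — every shape is now a shade of grey.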